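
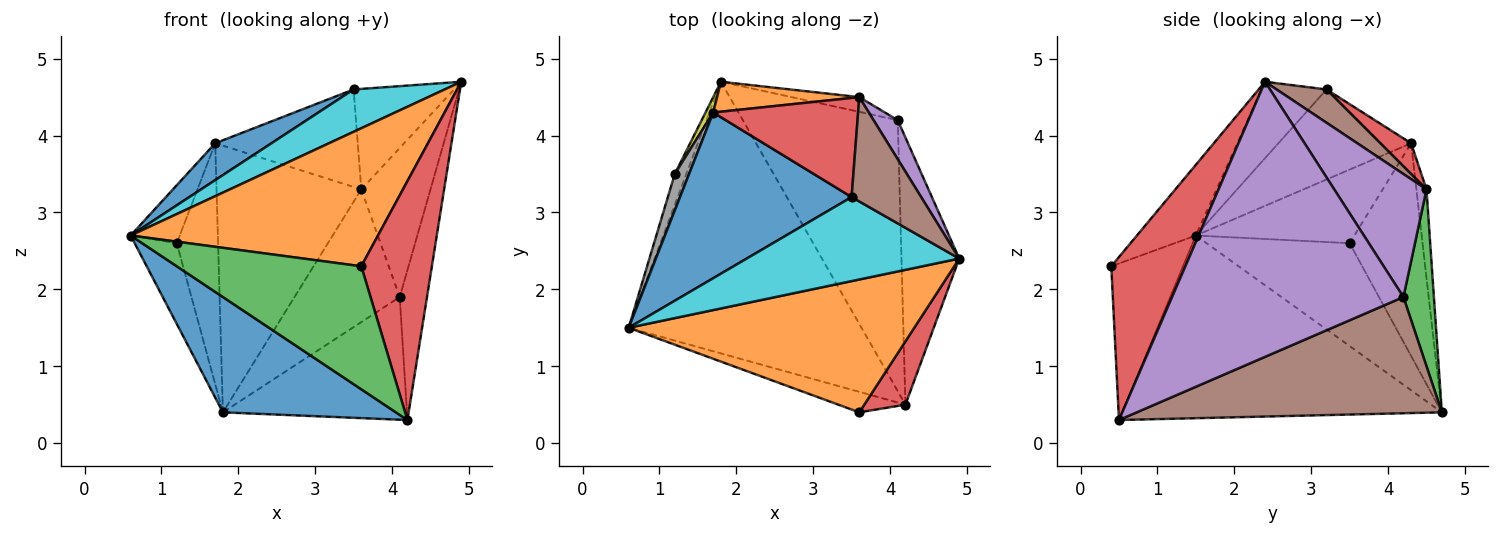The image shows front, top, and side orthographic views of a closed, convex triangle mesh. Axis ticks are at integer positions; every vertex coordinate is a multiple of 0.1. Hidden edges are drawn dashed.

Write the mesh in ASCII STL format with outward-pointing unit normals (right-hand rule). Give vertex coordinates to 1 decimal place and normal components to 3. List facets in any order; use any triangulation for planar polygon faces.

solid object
 facet normal -0.585 -0.317 -0.746
  outer loop
   vertex 4.2 0.5 0.3
   vertex 0.6 1.5 2.7
   vertex 1.8 4.7 0.4
  endloop
 endfacet
 facet normal -0.169 -0.710 0.683
  outer loop
   vertex 3.6 0.4 2.3
   vertex 4.9 2.4 4.7
   vertex 0.6 1.5 2.7
  endloop
 endfacet
 facet normal -0.358 -0.921 -0.153
  outer loop
   vertex 3.6 0.4 2.3
   vertex 0.6 1.5 2.7
   vertex 4.2 0.5 0.3
  endloop
 endfacet
 facet normal 0.712 -0.679 0.180
  outer loop
   vertex 3.6 0.4 2.3
   vertex 4.2 0.5 0.3
   vertex 4.9 2.4 4.7
  endloop
 endfacet
 facet normal 0.972 0.115 -0.204
  outer loop
   vertex 4.1 4.2 1.9
   vertex 4.9 2.4 4.7
   vertex 4.2 0.5 0.3
  endloop
 endfacet
 facet normal 0.564 0.340 -0.752
  outer loop
   vertex 4.1 4.2 1.9
   vertex 4.2 0.5 0.3
   vertex 1.8 4.7 0.4
  endloop
 endfacet
 facet normal -0.954 0.281 -0.107
  outer loop
   vertex 1.2 3.5 2.6
   vertex 1.8 4.7 0.4
   vertex 0.6 1.5 2.7
  endloop
 endfacet
 facet normal -0.939 0.291 0.182
  outer loop
   vertex 1.2 3.5 2.6
   vertex 0.6 1.5 2.7
   vertex 1.7 4.3 3.9
  endloop
 endfacet
 facet normal -0.870 0.493 0.031
  outer loop
   vertex 1.2 3.5 2.6
   vertex 1.7 4.3 3.9
   vertex 1.8 4.7 0.4
  endloop
 endfacet
 facet normal -0.306 -0.429 0.850
  outer loop
   vertex 3.5 3.2 4.6
   vertex 0.6 1.5 2.7
   vertex 4.9 2.4 4.7
  endloop
 endfacet
 facet normal -0.456 -0.193 0.869
  outer loop
   vertex 3.5 3.2 4.6
   vertex 1.7 4.3 3.9
   vertex 0.6 1.5 2.7
  endloop
 endfacet
 facet normal -0.069 0.991 0.111
  outer loop
   vertex 3.6 4.5 3.3
   vertex 1.8 4.7 0.4
   vertex 1.7 4.3 3.9
  endloop
 endfacet
 facet normal 0.277 0.955 -0.106
  outer loop
   vertex 3.6 4.5 3.3
   vertex 4.1 4.2 1.9
   vertex 1.8 4.7 0.4
  endloop
 endfacet
 facet normal 0.150 0.693 0.705
  outer loop
   vertex 3.6 4.5 3.3
   vertex 1.7 4.3 3.9
   vertex 3.5 3.2 4.6
  endloop
 endfacet
 facet normal 0.790 0.593 0.155
  outer loop
   vertex 3.6 4.5 3.3
   vertex 4.9 2.4 4.7
   vertex 4.1 4.2 1.9
  endloop
 endfacet
 facet normal 0.326 0.656 0.681
  outer loop
   vertex 3.6 4.5 3.3
   vertex 3.5 3.2 4.6
   vertex 4.9 2.4 4.7
  endloop
 endfacet
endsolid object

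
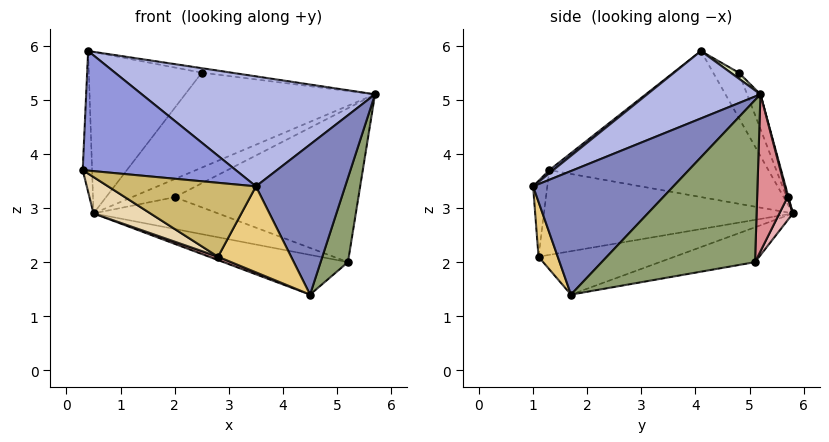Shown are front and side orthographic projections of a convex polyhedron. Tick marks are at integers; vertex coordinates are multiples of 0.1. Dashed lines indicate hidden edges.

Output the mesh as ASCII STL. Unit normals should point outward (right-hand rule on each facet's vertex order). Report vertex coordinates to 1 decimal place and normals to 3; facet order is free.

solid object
 facet normal -0.999 0.043 -0.009
  outer loop
   vertex 0.4 4.1 5.9
   vertex 0.5 5.8 2.9
   vertex 0.3 1.3 3.7
  endloop
 endfacet
 facet normal 0.822 -0.523 0.228
  outer loop
   vertex 3.5 1.0 3.4
   vertex 4.5 1.7 1.4
   vertex 5.7 5.2 5.1
  endloop
 endfacet
 facet normal 0.016 -0.618 0.786
  outer loop
   vertex 3.5 1.0 3.4
   vertex 0.4 4.1 5.9
   vertex 0.3 1.3 3.7
  endloop
 endfacet
 facet normal 0.226 -0.465 0.856
  outer loop
   vertex 3.5 1.0 3.4
   vertex 5.7 5.2 5.1
   vertex 0.4 4.1 5.9
  endloop
 endfacet
 facet normal 0.973 -0.174 -0.151
  outer loop
   vertex 5.2 5.1 2.0
   vertex 5.7 5.2 5.1
   vertex 4.5 1.7 1.4
  endloop
 endfacet
 facet normal -0.155 0.203 -0.967
  outer loop
   vertex 5.2 5.1 2.0
   vertex 4.5 1.7 1.4
   vertex 0.5 5.8 2.9
  endloop
 endfacet
 facet normal -0.064 0.914 0.401
  outer loop
   vertex 2.5 4.8 5.5
   vertex 5.7 5.2 5.1
   vertex 0.5 5.8 2.9
  endloop
 endfacet
 facet normal 0.081 0.299 0.951
  outer loop
   vertex 2.5 4.8 5.5
   vertex 0.4 4.1 5.9
   vertex 5.7 5.2 5.1
  endloop
 endfacet
 facet normal -0.194 0.856 0.479
  outer loop
   vertex 2.5 4.8 5.5
   vertex 0.5 5.8 2.9
   vertex 0.4 4.1 5.9
  endloop
 endfacet
 facet normal -0.096 -0.995 -0.025
  outer loop
   vertex 2.8 1.1 2.1
   vertex 3.5 1.0 3.4
   vertex 0.3 1.3 3.7
  endloop
 endfacet
 facet normal 0.249 -0.946 -0.207
  outer loop
   vertex 2.8 1.1 2.1
   vertex 4.5 1.7 1.4
   vertex 3.5 1.0 3.4
  endloop
 endfacet
 facet normal -0.542 -0.124 -0.831
  outer loop
   vertex 2.8 1.1 2.1
   vertex 0.3 1.3 3.7
   vertex 0.5 5.8 2.9
  endloop
 endfacet
 facet normal -0.373 -0.025 -0.927
  outer loop
   vertex 2.8 1.1 2.1
   vertex 0.5 5.8 2.9
   vertex 4.5 1.7 1.4
  endloop
 endfacet
 facet normal 0.022 0.977 0.213
  outer loop
   vertex 2.0 5.7 3.2
   vertex 0.5 5.8 2.9
   vertex 5.7 5.2 5.1
  endloop
 endfacet
 facet normal 0.163 0.985 -0.058
  outer loop
   vertex 2.0 5.7 3.2
   vertex 5.7 5.2 5.1
   vertex 5.2 5.1 2.0
  endloop
 endfacet
 facet normal 0.106 0.973 -0.204
  outer loop
   vertex 2.0 5.7 3.2
   vertex 5.2 5.1 2.0
   vertex 0.5 5.8 2.9
  endloop
 endfacet
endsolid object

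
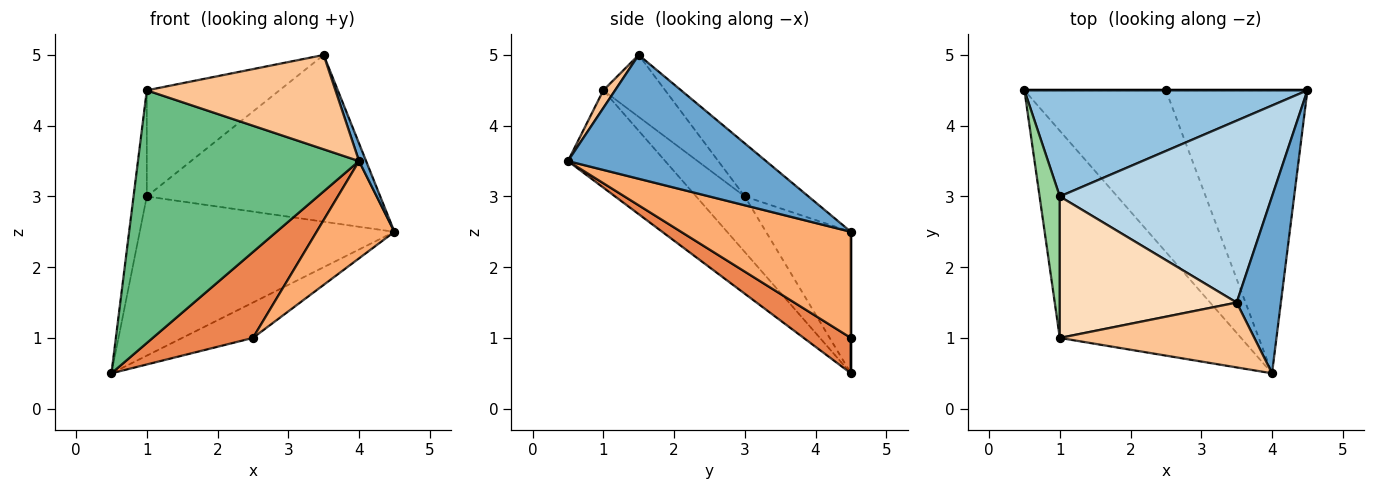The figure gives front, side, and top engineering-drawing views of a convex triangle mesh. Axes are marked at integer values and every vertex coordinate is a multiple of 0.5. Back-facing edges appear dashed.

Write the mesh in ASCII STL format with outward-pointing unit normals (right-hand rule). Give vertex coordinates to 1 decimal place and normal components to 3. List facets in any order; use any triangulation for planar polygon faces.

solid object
 facet normal 0.941 -0.034 0.336
  outer loop
   vertex 3.5 1.5 5.0
   vertex 4.0 0.5 3.5
   vertex 4.5 4.5 2.5
  endloop
 endfacet
 facet normal -0.267 0.802 0.535
  outer loop
   vertex 1.0 3.0 3.0
   vertex 4.5 4.5 2.5
   vertex 0.5 4.5 0.5
  endloop
 endfacet
 facet normal -0.181 0.665 0.725
  outer loop
   vertex 1.0 3.0 3.0
   vertex 3.5 1.5 5.0
   vertex 4.5 4.5 2.5
  endloop
 endfacet
 facet normal 0.000 1.000 0.000
  outer loop
   vertex 2.5 4.5 1.0
   vertex 0.5 4.5 0.5
   vertex 4.5 4.5 2.5
  endloop
 endfacet
 facet normal 0.216 -0.458 -0.862
  outer loop
   vertex 2.5 4.5 1.0
   vertex 4.0 0.5 3.5
   vertex 0.5 4.5 0.5
  endloop
 endfacet
 facet normal 0.579 -0.265 -0.771
  outer loop
   vertex 2.5 4.5 1.0
   vertex 4.5 4.5 2.5
   vertex 4.0 0.5 3.5
  endloop
 endfacet
 facet normal 0.051 -0.823 0.566
  outer loop
   vertex 1.0 1.0 4.5
   vertex 4.0 0.5 3.5
   vertex 3.5 1.5 5.0
  endloop
 endfacet
 facet normal -0.270 0.578 0.770
  outer loop
   vertex 1.0 1.0 4.5
   vertex 3.5 1.5 5.0
   vertex 1.0 3.0 3.0
  endloop
 endfacet
 facet normal -0.322 -0.732 -0.600
  outer loop
   vertex 1.0 1.0 4.5
   vertex 0.5 4.5 0.5
   vertex 4.0 0.5 3.5
  endloop
 endfacet
 facet normal -0.910 0.248 0.331
  outer loop
   vertex 1.0 1.0 4.5
   vertex 1.0 3.0 3.0
   vertex 0.5 4.5 0.5
  endloop
 endfacet
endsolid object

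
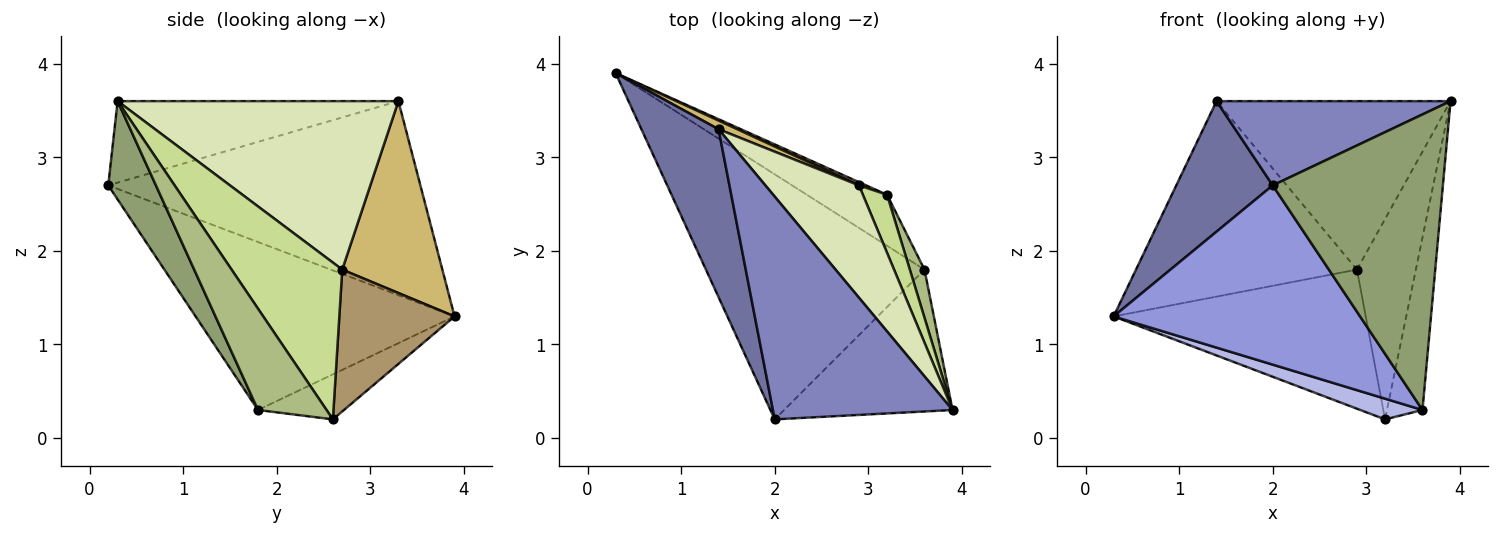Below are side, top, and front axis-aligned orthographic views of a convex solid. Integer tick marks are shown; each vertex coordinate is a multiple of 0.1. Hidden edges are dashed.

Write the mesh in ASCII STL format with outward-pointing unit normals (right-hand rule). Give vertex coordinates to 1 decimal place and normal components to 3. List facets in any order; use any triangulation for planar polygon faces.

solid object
 facet normal -0.893 -0.276 0.355
  outer loop
   vertex 1.4 3.3 3.6
   vertex 0.3 3.9 1.3
   vertex 2.0 0.2 2.7
  endloop
 endfacet
 facet normal -0.391 -0.326 0.861
  outer loop
   vertex 1.4 3.3 3.6
   vertex 2.0 0.2 2.7
   vertex 3.9 0.3 3.6
  endloop
 endfacet
 facet normal -0.527 -0.502 -0.686
  outer loop
   vertex 3.6 1.8 0.3
   vertex 2.0 0.2 2.7
   vertex 0.3 3.9 1.3
  endloop
 endfacet
 facet normal -0.461 -0.333 -0.822
  outer loop
   vertex 3.6 1.8 0.3
   vertex 0.3 3.9 1.3
   vertex 3.2 2.6 0.2
  endloop
 endfacet
 facet normal 0.245 -0.874 -0.420
  outer loop
   vertex 3.6 1.8 0.3
   vertex 3.9 0.3 3.6
   vertex 2.0 0.2 2.7
  endloop
 endfacet
 facet normal 0.881 0.456 0.127
  outer loop
   vertex 3.6 1.8 0.3
   vertex 3.2 2.6 0.2
   vertex 3.9 0.3 3.6
  endloop
 endfacet
 facet normal 0.875 0.466 0.135
  outer loop
   vertex 2.9 2.7 1.8
   vertex 3.9 0.3 3.6
   vertex 3.2 2.6 0.2
  endloop
 endfacet
 facet normal 0.707 0.589 0.393
  outer loop
   vertex 2.9 2.7 1.8
   vertex 1.4 3.3 3.6
   vertex 3.9 0.3 3.6
  endloop
 endfacet
 facet normal 0.416 0.909 0.021
  outer loop
   vertex 2.9 2.7 1.8
   vertex 3.2 2.6 0.2
   vertex 0.3 3.9 1.3
  endloop
 endfacet
 facet normal 0.412 0.910 0.040
  outer loop
   vertex 2.9 2.7 1.8
   vertex 0.3 3.9 1.3
   vertex 1.4 3.3 3.6
  endloop
 endfacet
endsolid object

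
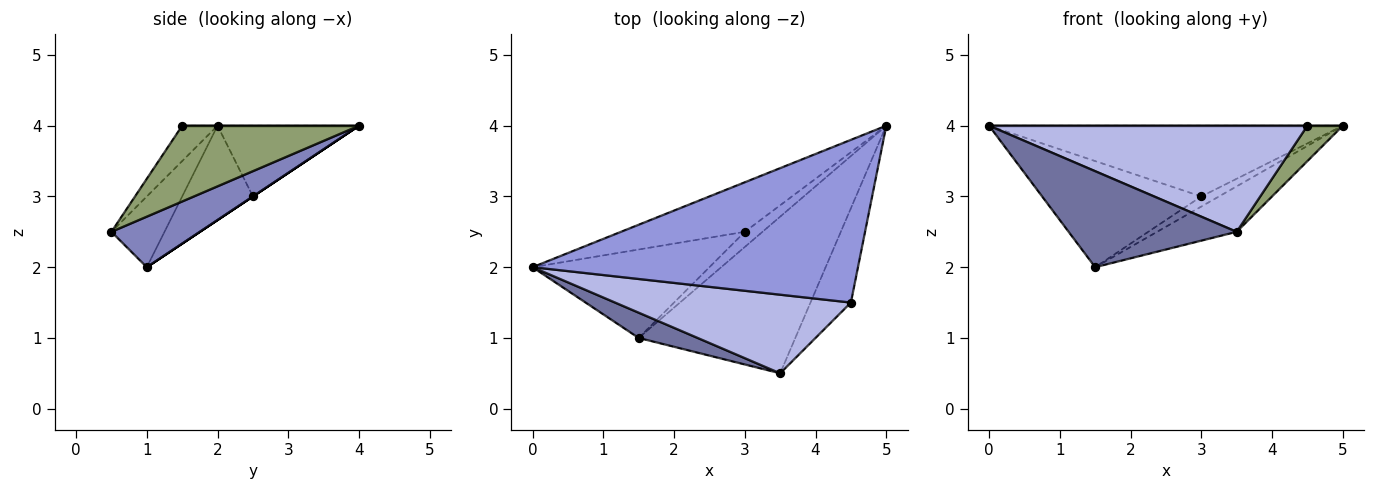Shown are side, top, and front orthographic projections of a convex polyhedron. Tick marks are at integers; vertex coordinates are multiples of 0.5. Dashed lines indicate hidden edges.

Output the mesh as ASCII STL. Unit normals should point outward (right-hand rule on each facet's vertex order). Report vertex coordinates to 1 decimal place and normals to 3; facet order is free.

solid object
 facet normal -0.292 -0.925 0.243
  outer loop
   vertex 1.5 1.0 2.0
   vertex 3.5 0.5 2.5
   vertex 0.0 2.0 4.0
  endloop
 endfacet
 facet normal 0.296 0.266 -0.917
  outer loop
   vertex 1.5 1.0 2.0
   vertex 5.0 4.0 4.0
   vertex 3.5 0.5 2.5
  endloop
 endfacet
 facet normal 0.000 0.000 1.000
  outer loop
   vertex 4.5 1.5 4.0
   vertex 5.0 4.0 4.0
   vertex 0.0 2.0 4.0
  endloop
 endfacet
 facet normal -0.089 -0.800 0.593
  outer loop
   vertex 4.5 1.5 4.0
   vertex 0.0 2.0 4.0
   vertex 3.5 0.5 2.5
  endloop
 endfacet
 facet normal 0.869 -0.174 -0.463
  outer loop
   vertex 4.5 1.5 4.0
   vertex 3.5 0.5 2.5
   vertex 5.0 4.0 4.0
  endloop
 endfacet
 facet normal -0.311 0.778 -0.545
  outer loop
   vertex 3.0 2.5 3.0
   vertex 0.0 2.0 4.0
   vertex 5.0 4.0 4.0
  endloop
 endfacet
 facet normal -0.323 0.727 -0.606
  outer loop
   vertex 3.0 2.5 3.0
   vertex 1.5 1.0 2.0
   vertex 0.0 2.0 4.0
  endloop
 endfacet
 facet normal 0.000 0.555 -0.832
  outer loop
   vertex 3.0 2.5 3.0
   vertex 5.0 4.0 4.0
   vertex 1.5 1.0 2.0
  endloop
 endfacet
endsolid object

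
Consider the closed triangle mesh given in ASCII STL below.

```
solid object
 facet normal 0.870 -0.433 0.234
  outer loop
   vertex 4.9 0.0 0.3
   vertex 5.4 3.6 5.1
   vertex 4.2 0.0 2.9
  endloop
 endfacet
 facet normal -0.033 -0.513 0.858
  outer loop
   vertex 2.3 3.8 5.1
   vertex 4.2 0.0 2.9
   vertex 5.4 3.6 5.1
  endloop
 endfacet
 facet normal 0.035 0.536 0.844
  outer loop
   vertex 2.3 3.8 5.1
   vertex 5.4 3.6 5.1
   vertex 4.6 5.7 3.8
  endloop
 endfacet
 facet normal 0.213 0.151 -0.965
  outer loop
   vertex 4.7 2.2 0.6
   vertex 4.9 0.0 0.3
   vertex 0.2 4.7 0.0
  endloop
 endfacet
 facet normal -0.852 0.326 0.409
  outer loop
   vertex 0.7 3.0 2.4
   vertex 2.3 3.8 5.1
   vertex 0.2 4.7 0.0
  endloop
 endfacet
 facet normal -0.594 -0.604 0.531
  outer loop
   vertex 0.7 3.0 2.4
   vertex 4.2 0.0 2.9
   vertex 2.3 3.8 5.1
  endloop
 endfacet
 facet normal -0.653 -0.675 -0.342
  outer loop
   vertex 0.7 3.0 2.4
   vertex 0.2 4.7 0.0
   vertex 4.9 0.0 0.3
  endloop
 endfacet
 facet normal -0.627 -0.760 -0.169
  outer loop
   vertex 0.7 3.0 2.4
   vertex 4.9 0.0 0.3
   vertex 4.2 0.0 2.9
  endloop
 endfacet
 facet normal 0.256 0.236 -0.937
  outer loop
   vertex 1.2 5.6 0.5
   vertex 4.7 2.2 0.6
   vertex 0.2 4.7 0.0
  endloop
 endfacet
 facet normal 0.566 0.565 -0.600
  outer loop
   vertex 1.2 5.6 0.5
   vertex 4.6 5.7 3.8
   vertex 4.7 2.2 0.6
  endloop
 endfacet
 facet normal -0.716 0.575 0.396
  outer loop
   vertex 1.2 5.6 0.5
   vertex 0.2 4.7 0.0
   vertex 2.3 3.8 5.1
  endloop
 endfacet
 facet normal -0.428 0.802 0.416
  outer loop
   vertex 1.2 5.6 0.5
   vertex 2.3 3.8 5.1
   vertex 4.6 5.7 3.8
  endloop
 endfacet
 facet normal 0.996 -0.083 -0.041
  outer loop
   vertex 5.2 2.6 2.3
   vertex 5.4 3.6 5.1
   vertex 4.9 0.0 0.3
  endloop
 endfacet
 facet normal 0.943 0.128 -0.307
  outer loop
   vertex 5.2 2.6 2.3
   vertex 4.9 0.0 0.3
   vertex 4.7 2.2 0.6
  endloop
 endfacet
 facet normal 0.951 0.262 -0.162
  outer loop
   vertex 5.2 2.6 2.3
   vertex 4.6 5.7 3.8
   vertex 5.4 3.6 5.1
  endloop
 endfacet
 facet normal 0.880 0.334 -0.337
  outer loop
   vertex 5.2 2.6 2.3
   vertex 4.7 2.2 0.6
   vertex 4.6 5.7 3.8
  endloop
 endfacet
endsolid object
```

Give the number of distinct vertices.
10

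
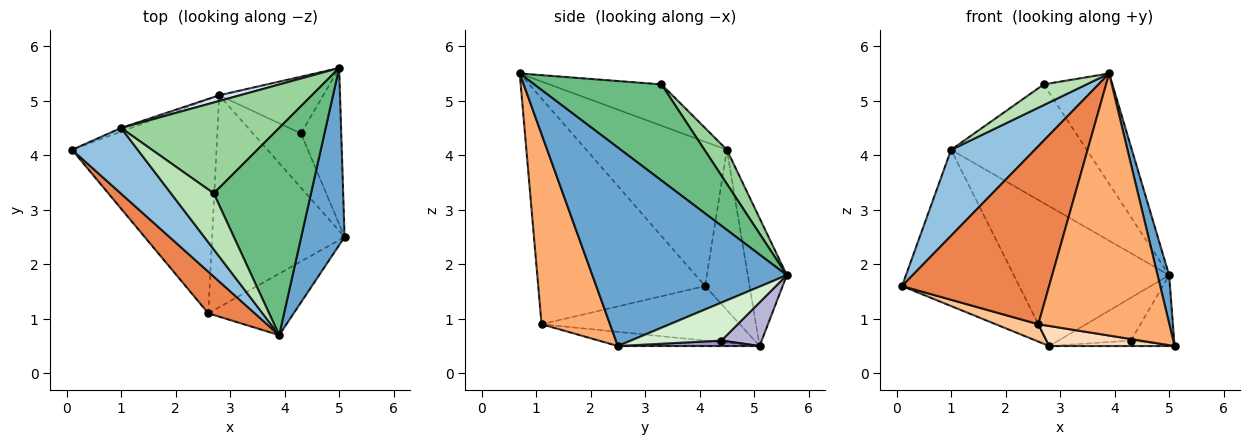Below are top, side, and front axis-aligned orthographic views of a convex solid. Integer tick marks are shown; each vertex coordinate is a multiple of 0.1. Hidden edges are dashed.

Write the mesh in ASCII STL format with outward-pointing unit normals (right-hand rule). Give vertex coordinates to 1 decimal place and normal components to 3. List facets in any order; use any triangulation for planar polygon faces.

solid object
 facet normal 0.975 -0.058 0.213
  outer loop
   vertex 3.9 0.7 5.5
   vertex 5.1 2.5 0.5
   vertex 5.0 5.6 1.8
  endloop
 endfacet
 facet normal -0.800 -0.476 0.364
  outer loop
   vertex 1.0 4.5 4.1
   vertex 0.1 4.1 1.6
   vertex 3.9 0.7 5.5
  endloop
 endfacet
 facet normal -0.355 0.935 -0.022
  outer loop
   vertex 2.8 5.1 0.5
   vertex 0.1 4.1 1.6
   vertex 1.0 4.5 4.1
  endloop
 endfacet
 facet normal -0.244 0.969 0.040
  outer loop
   vertex 2.8 5.1 0.5
   vertex 1.0 4.5 4.1
   vertex 5.0 5.6 1.8
  endloop
 endfacet
 facet normal -0.741 -0.653 0.153
  outer loop
   vertex 2.6 1.1 0.9
   vertex 3.9 0.7 5.5
   vertex 0.1 4.1 1.6
  endloop
 endfacet
 facet normal 0.453 -0.868 -0.204
  outer loop
   vertex 2.6 1.1 0.9
   vertex 5.1 2.5 0.5
   vertex 3.9 0.7 5.5
  endloop
 endfacet
 facet normal -0.352 -0.076 -0.933
  outer loop
   vertex 2.6 1.1 0.9
   vertex 0.1 4.1 1.6
   vertex 2.8 5.1 0.5
  endloop
 endfacet
 facet normal -0.106 -0.094 -0.990
  outer loop
   vertex 2.6 1.1 0.9
   vertex 2.8 5.1 0.5
   vertex 5.1 2.5 0.5
  endloop
 endfacet
 facet normal 0.657 0.355 0.665
  outer loop
   vertex 2.7 3.3 5.3
   vertex 3.9 0.7 5.5
   vertex 5.0 5.6 1.8
  endloop
 endfacet
 facet normal 0.130 0.787 0.603
  outer loop
   vertex 2.7 3.3 5.3
   vertex 5.0 5.6 1.8
   vertex 1.0 4.5 4.1
  endloop
 endfacet
 facet normal -0.672 -0.257 0.695
  outer loop
   vertex 2.7 3.3 5.3
   vertex 1.0 4.5 4.1
   vertex 3.9 0.7 5.5
  endloop
 endfacet
 facet normal 0.652 0.311 -0.691
  outer loop
   vertex 4.3 4.4 0.6
   vertex 5.0 5.6 1.8
   vertex 5.1 2.5 0.5
  endloop
 endfacet
 facet normal 0.112 0.099 -0.989
  outer loop
   vertex 4.3 4.4 0.6
   vertex 5.1 2.5 0.5
   vertex 2.8 5.1 0.5
  endloop
 endfacet
 facet normal 0.317 0.572 -0.757
  outer loop
   vertex 4.3 4.4 0.6
   vertex 2.8 5.1 0.5
   vertex 5.0 5.6 1.8
  endloop
 endfacet
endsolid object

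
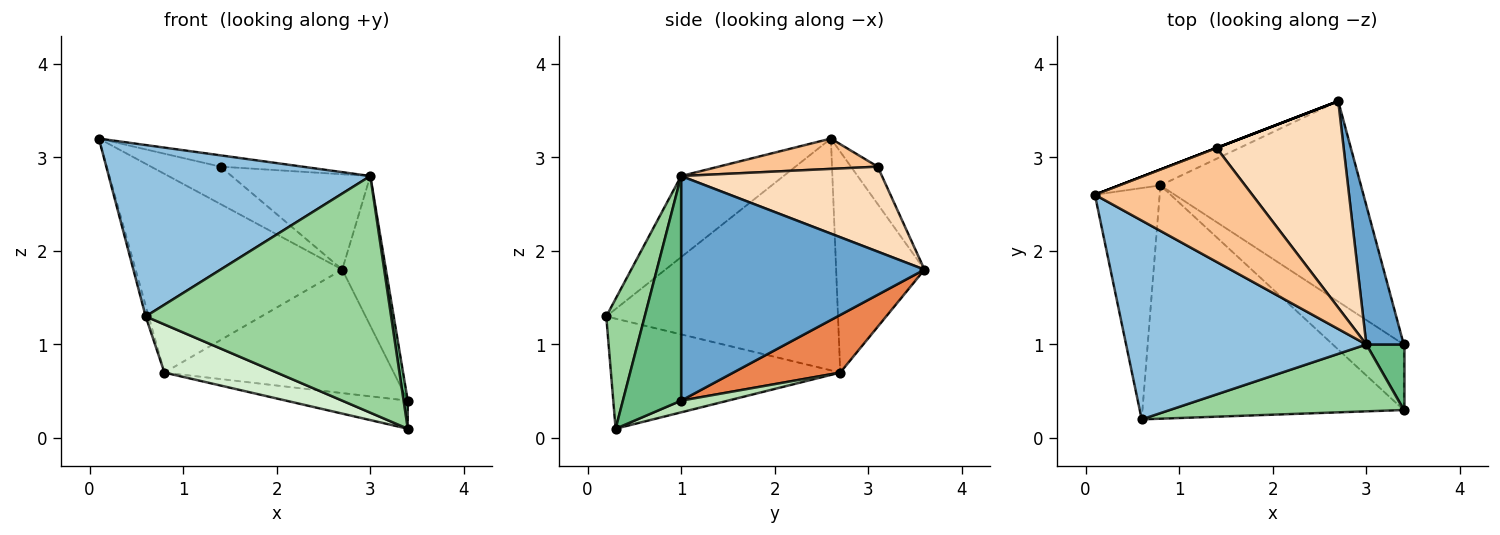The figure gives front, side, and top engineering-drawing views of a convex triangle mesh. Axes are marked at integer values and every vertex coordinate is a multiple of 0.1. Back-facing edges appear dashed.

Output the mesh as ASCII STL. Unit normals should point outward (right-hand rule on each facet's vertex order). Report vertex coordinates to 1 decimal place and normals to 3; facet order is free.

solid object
 facet normal 0.971 0.174 0.162
  outer loop
   vertex 3.0 1.0 2.8
   vertex 3.4 1.0 0.4
   vertex 2.7 3.6 1.8
  endloop
 endfacet
 facet normal -0.248 -0.633 0.734
  outer loop
   vertex 3.0 1.0 2.8
   vertex 0.1 2.6 3.2
   vertex 0.6 0.2 1.3
  endloop
 endfacet
 facet normal -0.392 0.917 -0.073
  outer loop
   vertex 0.8 2.7 0.7
   vertex 0.1 2.6 3.2
   vertex 2.7 3.6 1.8
  endloop
 endfacet
 facet normal -0.963 0.012 -0.269
  outer loop
   vertex 0.8 2.7 0.7
   vertex 0.6 0.2 1.3
   vertex 0.1 2.6 3.2
  endloop
 endfacet
 facet normal 0.238 0.509 -0.827
  outer loop
   vertex 0.8 2.7 0.7
   vertex 2.7 3.6 1.8
   vertex 3.4 1.0 0.4
  endloop
 endfacet
 facet normal -0.359 0.933 0.000
  outer loop
   vertex 1.4 3.1 2.9
   vertex 2.7 3.6 1.8
   vertex 0.1 2.6 3.2
  endloop
 endfacet
 facet normal 0.188 0.097 0.977
  outer loop
   vertex 1.4 3.1 2.9
   vertex 0.1 2.6 3.2
   vertex 3.0 1.0 2.8
  endloop
 endfacet
 facet normal 0.519 0.358 0.776
  outer loop
   vertex 1.4 3.1 2.9
   vertex 3.0 1.0 2.8
   vertex 2.7 3.6 1.8
  endloop
 endfacet
 facet normal 0.984 -0.070 0.164
  outer loop
   vertex 3.4 0.3 0.1
   vertex 3.4 1.0 0.4
   vertex 3.0 1.0 2.8
  endloop
 endfacet
 facet normal 0.149 -0.952 0.269
  outer loop
   vertex 3.4 0.3 0.1
   vertex 3.0 1.0 2.8
   vertex 0.6 0.2 1.3
  endloop
 endfacet
 facet normal 0.150 0.389 -0.909
  outer loop
   vertex 3.4 0.3 0.1
   vertex 0.8 2.7 0.7
   vertex 3.4 1.0 0.4
  endloop
 endfacet
 facet normal -0.381 -0.187 -0.905
  outer loop
   vertex 3.4 0.3 0.1
   vertex 0.6 0.2 1.3
   vertex 0.8 2.7 0.7
  endloop
 endfacet
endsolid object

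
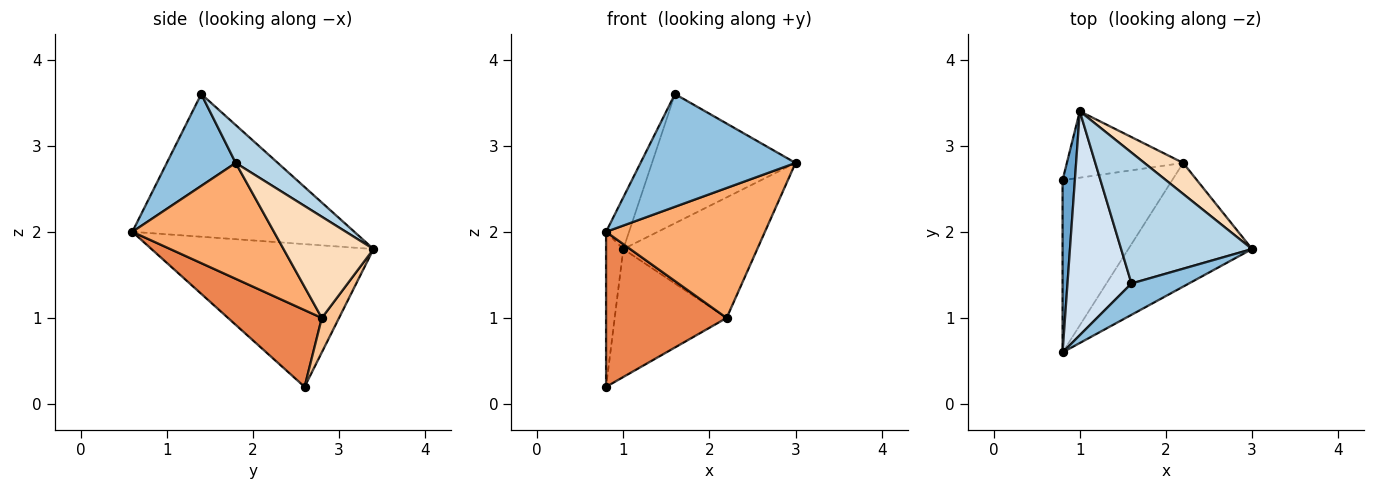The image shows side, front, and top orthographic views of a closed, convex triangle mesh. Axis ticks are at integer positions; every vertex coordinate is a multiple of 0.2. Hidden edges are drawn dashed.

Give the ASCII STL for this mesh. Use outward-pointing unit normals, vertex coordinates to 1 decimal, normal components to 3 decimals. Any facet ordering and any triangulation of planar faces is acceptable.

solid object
 facet normal -0.993 0.077 0.086
  outer loop
   vertex 1.0 3.4 1.8
   vertex 0.8 2.6 0.2
   vertex 0.8 0.6 2.0
  endloop
 endfacet
 facet normal 0.394 -0.886 0.246
  outer loop
   vertex 1.6 1.4 3.6
   vertex 0.8 0.6 2.0
   vertex 3.0 1.8 2.8
  endloop
 endfacet
 facet normal 0.202 0.688 0.697
  outer loop
   vertex 1.6 1.4 3.6
   vertex 3.0 1.8 2.8
   vertex 1.0 3.4 1.8
  endloop
 endfacet
 facet normal -0.908 0.094 0.407
  outer loop
   vertex 1.6 1.4 3.6
   vertex 1.0 3.4 1.8
   vertex 0.8 0.6 2.0
  endloop
 endfacet
 facet normal 0.462 -0.593 -0.659
  outer loop
   vertex 2.2 2.8 1.0
   vertex 0.8 0.6 2.0
   vertex 0.8 2.6 0.2
  endloop
 endfacet
 facet normal 0.543 -0.608 -0.579
  outer loop
   vertex 2.2 2.8 1.0
   vertex 3.0 1.8 2.8
   vertex 0.8 0.6 2.0
  endloop
 endfacet
 facet normal 0.135 0.879 -0.457
  outer loop
   vertex 2.2 2.8 1.0
   vertex 0.8 2.6 0.2
   vertex 1.0 3.4 1.8
  endloop
 endfacet
 facet normal 0.545 0.812 0.209
  outer loop
   vertex 2.2 2.8 1.0
   vertex 1.0 3.4 1.8
   vertex 3.0 1.8 2.8
  endloop
 endfacet
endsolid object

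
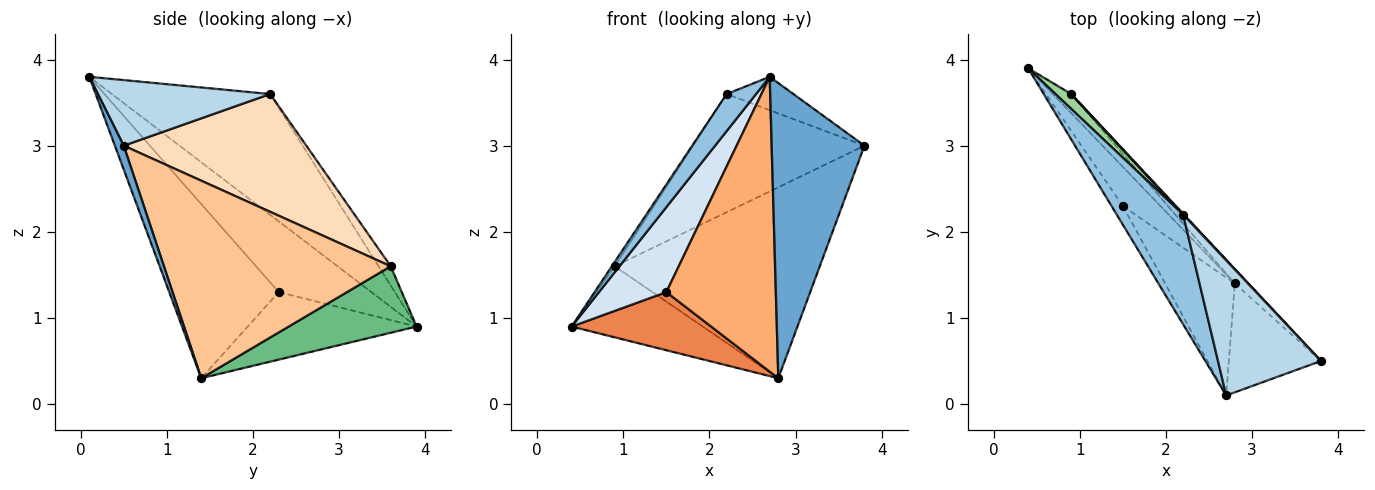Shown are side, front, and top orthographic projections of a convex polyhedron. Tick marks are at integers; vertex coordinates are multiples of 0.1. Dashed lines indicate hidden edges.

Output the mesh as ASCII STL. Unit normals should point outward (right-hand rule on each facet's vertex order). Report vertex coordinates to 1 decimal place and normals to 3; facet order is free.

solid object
 facet normal 0.089 -0.935 -0.345
  outer loop
   vertex 2.8 1.4 0.3
   vertex 3.8 0.5 3.0
   vertex 2.7 0.1 3.8
  endloop
 endfacet
 facet normal -0.865 -0.161 0.475
  outer loop
   vertex 2.2 2.2 3.6
   vertex 0.4 3.9 0.9
   vertex 2.7 0.1 3.8
  endloop
 endfacet
 facet normal 0.526 0.204 0.826
  outer loop
   vertex 2.2 2.2 3.6
   vertex 2.7 0.1 3.8
   vertex 3.8 0.5 3.0
  endloop
 endfacet
 facet normal -0.802 -0.583 -0.129
  outer loop
   vertex 1.5 2.3 1.3
   vertex 2.7 0.1 3.8
   vertex 0.4 3.9 0.9
  endloop
 endfacet
 facet normal -0.708 -0.586 -0.394
  outer loop
   vertex 1.5 2.3 1.3
   vertex 0.4 3.9 0.9
   vertex 2.8 1.4 0.3
  endloop
 endfacet
 facet normal -0.680 -0.680 -0.272
  outer loop
   vertex 1.5 2.3 1.3
   vertex 2.8 1.4 0.3
   vertex 2.7 0.1 3.8
  endloop
 endfacet
 facet normal 0.741 0.670 -0.051
  outer loop
   vertex 0.9 3.6 1.6
   vertex 3.8 0.5 3.0
   vertex 2.8 1.4 0.3
  endloop
 endfacet
 facet normal 0.729 0.684 0.005
  outer loop
   vertex 0.9 3.6 1.6
   vertex 2.2 2.2 3.6
   vertex 3.8 0.5 3.0
  endloop
 endfacet
 facet normal 0.686 0.703 -0.188
  outer loop
   vertex 0.9 3.6 1.6
   vertex 2.8 1.4 0.3
   vertex 0.4 3.9 0.9
  endloop
 endfacet
 facet normal -0.762 0.181 0.622
  outer loop
   vertex 0.9 3.6 1.6
   vertex 0.4 3.9 0.9
   vertex 2.2 2.2 3.6
  endloop
 endfacet
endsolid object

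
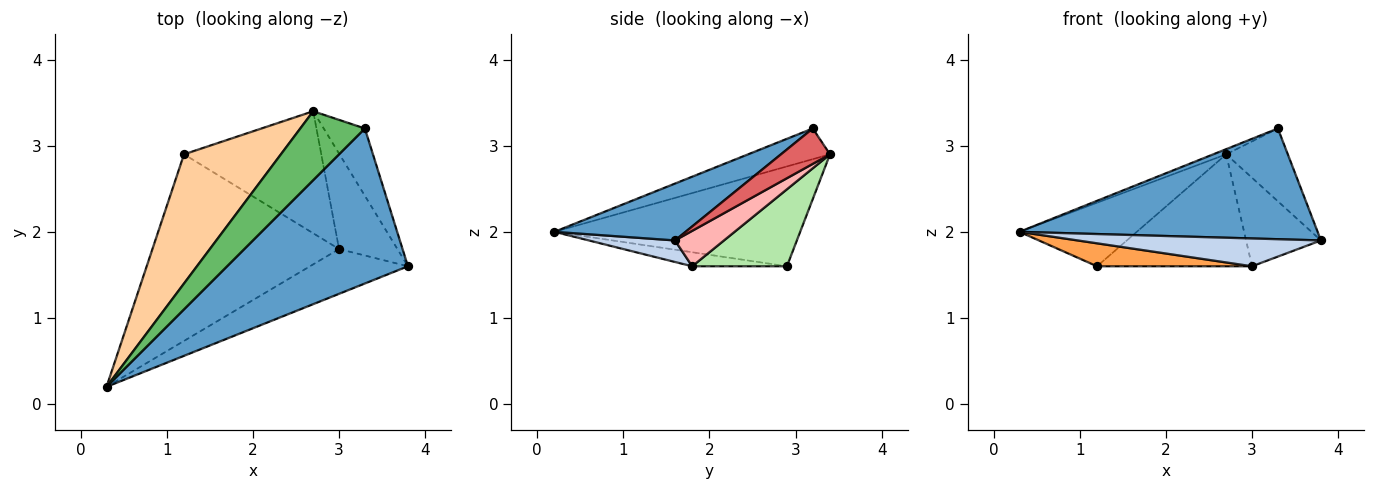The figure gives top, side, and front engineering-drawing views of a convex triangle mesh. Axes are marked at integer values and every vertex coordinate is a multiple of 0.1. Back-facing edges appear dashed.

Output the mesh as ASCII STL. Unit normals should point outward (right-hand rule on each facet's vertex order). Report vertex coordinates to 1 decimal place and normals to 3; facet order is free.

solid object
 facet normal 0.248 -0.563 0.788
  outer loop
   vertex 3.3 3.2 3.2
   vertex 0.3 0.2 2.0
   vertex 3.8 1.6 1.9
  endloop
 endfacet
 facet normal 0.184 -0.519 -0.835
  outer loop
   vertex 3.0 1.8 1.6
   vertex 3.8 1.6 1.9
   vertex 0.3 0.2 2.0
  endloop
 endfacet
 facet normal -0.074 -0.122 -0.990
  outer loop
   vertex 3.0 1.8 1.6
   vertex 0.3 0.2 2.0
   vertex 1.2 2.9 1.6
  endloop
 endfacet
 facet normal -0.679 0.324 0.659
  outer loop
   vertex 2.7 3.4 2.9
   vertex 1.2 2.9 1.6
   vertex 0.3 0.2 2.0
  endloop
 endfacet
 facet normal -0.428 0.068 0.901
  outer loop
   vertex 2.7 3.4 2.9
   vertex 0.3 0.2 2.0
   vertex 3.3 3.2 3.2
  endloop
 endfacet
 facet normal 0.382 0.625 -0.681
  outer loop
   vertex 2.7 3.4 2.9
   vertex 3.0 1.8 1.6
   vertex 1.2 2.9 1.6
  endloop
 endfacet
 facet normal 0.504 0.634 -0.586
  outer loop
   vertex 2.7 3.4 2.9
   vertex 3.3 3.2 3.2
   vertex 3.8 1.6 1.9
  endloop
 endfacet
 facet normal 0.407 0.621 -0.670
  outer loop
   vertex 2.7 3.4 2.9
   vertex 3.8 1.6 1.9
   vertex 3.0 1.8 1.6
  endloop
 endfacet
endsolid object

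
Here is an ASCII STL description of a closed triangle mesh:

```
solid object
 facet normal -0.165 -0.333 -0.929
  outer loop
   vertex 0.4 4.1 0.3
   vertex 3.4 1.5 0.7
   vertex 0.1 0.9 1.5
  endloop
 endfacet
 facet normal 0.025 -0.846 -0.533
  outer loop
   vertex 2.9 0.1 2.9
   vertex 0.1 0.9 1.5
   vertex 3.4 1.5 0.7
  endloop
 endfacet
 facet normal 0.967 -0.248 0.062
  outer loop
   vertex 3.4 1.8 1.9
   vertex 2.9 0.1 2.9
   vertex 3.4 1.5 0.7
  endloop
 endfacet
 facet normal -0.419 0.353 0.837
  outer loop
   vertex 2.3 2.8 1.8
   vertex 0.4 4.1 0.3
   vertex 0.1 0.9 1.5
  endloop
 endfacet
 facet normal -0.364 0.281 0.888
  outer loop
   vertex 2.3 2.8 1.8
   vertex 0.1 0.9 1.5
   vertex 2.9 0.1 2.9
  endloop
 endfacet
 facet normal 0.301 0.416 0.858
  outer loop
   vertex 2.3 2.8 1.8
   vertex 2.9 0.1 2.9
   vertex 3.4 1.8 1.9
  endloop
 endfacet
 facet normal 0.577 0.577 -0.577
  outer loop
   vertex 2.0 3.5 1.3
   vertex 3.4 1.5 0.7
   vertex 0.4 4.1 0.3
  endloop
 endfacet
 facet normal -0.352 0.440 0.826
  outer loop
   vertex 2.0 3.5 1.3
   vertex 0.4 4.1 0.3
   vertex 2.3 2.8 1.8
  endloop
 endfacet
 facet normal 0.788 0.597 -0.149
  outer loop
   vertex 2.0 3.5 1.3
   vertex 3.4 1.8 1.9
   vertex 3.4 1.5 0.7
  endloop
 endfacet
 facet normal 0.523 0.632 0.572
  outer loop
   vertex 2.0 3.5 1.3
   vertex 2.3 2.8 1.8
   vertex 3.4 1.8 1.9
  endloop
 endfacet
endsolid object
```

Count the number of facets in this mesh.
10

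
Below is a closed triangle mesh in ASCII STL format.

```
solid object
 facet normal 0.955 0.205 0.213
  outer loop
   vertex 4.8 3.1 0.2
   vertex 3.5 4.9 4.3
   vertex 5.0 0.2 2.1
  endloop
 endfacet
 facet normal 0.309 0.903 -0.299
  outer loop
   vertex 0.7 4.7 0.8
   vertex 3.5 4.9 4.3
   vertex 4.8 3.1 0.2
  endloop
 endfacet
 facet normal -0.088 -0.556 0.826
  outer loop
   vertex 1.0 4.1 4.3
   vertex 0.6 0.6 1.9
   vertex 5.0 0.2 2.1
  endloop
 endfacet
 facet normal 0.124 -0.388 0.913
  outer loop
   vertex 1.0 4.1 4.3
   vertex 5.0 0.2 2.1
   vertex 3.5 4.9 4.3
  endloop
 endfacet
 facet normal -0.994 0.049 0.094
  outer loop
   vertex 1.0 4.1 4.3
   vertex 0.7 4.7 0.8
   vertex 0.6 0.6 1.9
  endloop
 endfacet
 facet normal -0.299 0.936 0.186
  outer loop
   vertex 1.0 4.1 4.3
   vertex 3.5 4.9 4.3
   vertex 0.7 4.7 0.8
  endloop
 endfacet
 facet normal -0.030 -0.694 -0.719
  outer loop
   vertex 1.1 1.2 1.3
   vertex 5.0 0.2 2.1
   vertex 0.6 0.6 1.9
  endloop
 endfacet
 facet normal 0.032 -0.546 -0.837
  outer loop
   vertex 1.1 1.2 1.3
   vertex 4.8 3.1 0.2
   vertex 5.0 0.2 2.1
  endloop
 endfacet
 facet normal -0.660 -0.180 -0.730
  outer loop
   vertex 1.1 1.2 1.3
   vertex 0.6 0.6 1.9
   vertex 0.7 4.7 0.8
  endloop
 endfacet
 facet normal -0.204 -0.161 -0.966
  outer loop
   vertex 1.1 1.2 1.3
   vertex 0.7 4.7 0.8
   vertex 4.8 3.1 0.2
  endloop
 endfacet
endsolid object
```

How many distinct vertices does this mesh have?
7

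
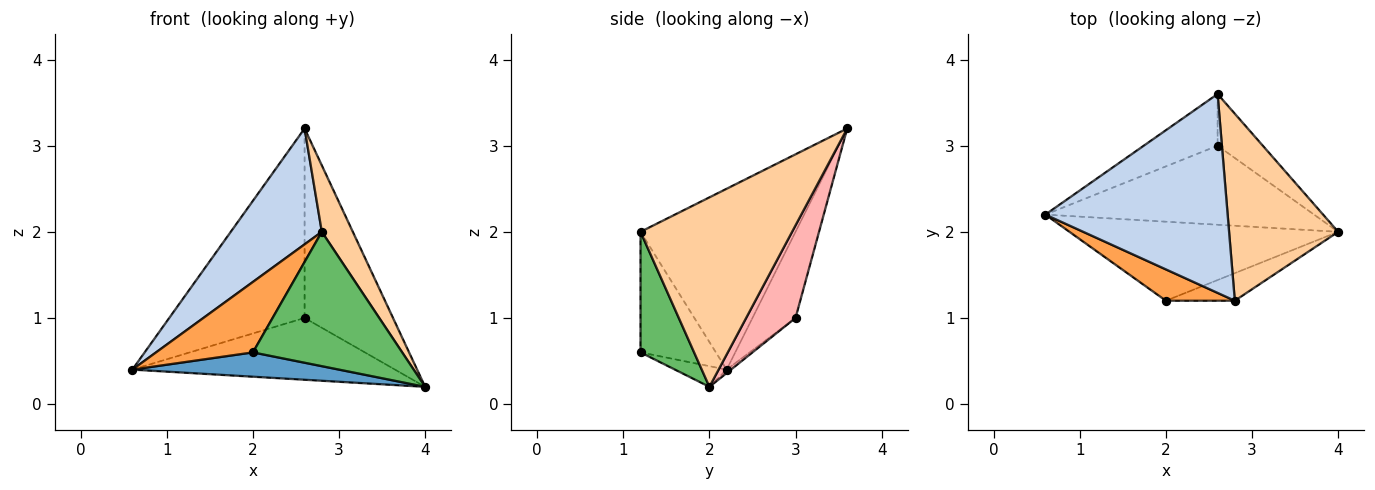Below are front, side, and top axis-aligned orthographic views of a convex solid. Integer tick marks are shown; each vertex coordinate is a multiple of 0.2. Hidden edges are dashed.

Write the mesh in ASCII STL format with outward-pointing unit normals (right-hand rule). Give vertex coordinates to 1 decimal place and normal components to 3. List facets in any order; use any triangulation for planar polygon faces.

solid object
 facet normal -0.073 -0.293 -0.953
  outer loop
   vertex 2.0 1.2 0.6
   vertex 0.6 2.2 0.4
   vertex 4.0 2.0 0.2
  endloop
 endfacet
 facet normal -0.651 -0.382 0.656
  outer loop
   vertex 2.8 1.2 2.0
   vertex 2.6 3.6 3.2
   vertex 0.6 2.2 0.4
  endloop
 endfacet
 facet normal -0.579 -0.745 0.331
  outer loop
   vertex 2.8 1.2 2.0
   vertex 0.6 2.2 0.4
   vertex 2.0 1.2 0.6
  endloop
 endfacet
 facet normal 0.853 -0.175 0.491
  outer loop
   vertex 2.8 1.2 2.0
   vertex 4.0 2.0 0.2
   vertex 2.6 3.6 3.2
  endloop
 endfacet
 facet normal 0.332 -0.924 -0.190
  outer loop
   vertex 2.8 1.2 2.0
   vertex 2.0 1.2 0.6
   vertex 4.0 2.0 0.2
  endloop
 endfacet
 facet normal -0.010 0.616 -0.788
  outer loop
   vertex 2.6 3.0 1.0
   vertex 4.0 2.0 0.2
   vertex 0.6 2.2 0.4
  endloop
 endfacet
 facet normal -0.293 0.922 -0.252
  outer loop
   vertex 2.6 3.0 1.0
   vertex 0.6 2.2 0.4
   vertex 2.6 3.6 3.2
  endloop
 endfacet
 facet normal 0.474 0.849 -0.232
  outer loop
   vertex 2.6 3.0 1.0
   vertex 2.6 3.6 3.2
   vertex 4.0 2.0 0.2
  endloop
 endfacet
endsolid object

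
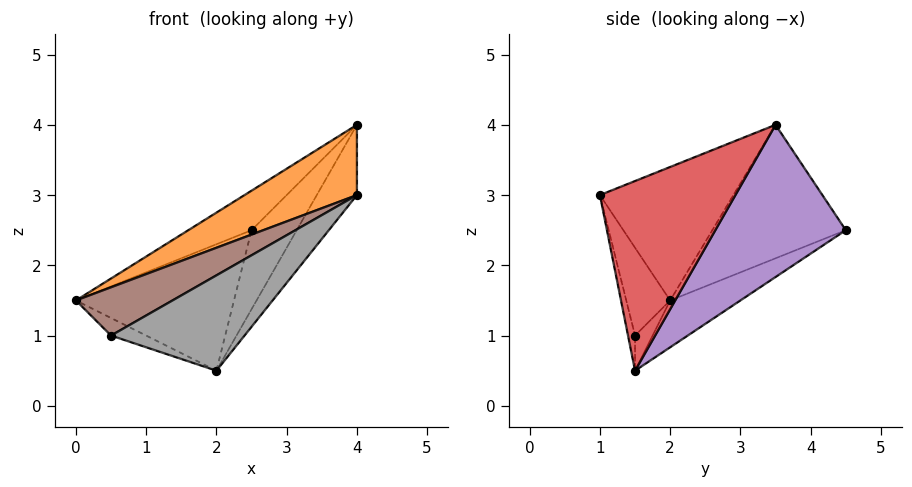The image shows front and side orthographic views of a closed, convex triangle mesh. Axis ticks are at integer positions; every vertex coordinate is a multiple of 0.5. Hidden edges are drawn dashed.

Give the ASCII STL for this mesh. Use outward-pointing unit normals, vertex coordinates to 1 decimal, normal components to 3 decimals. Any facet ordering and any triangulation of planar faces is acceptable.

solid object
 facet normal -0.251 0.566 -0.785
  outer loop
   vertex 2.0 1.5 0.5
   vertex 0.0 2.0 1.5
   vertex 2.5 4.5 2.5
  endloop
 endfacet
 facet normal -0.404 -0.340 0.850
  outer loop
   vertex 4.0 3.5 4.0
   vertex 0.0 2.0 1.5
   vertex 4.0 1.0 3.0
  endloop
 endfacet
 facet normal -0.582 0.276 0.765
  outer loop
   vertex 4.0 3.5 4.0
   vertex 2.5 4.5 2.5
   vertex 0.0 2.0 1.5
  endloop
 endfacet
 facet normal 0.782 0.232 -0.579
  outer loop
   vertex 4.0 3.5 4.0
   vertex 4.0 1.0 3.0
   vertex 2.0 1.5 0.5
  endloop
 endfacet
 facet normal 0.764 0.265 -0.588
  outer loop
   vertex 4.0 3.5 4.0
   vertex 2.0 1.5 0.5
   vertex 2.5 4.5 2.5
  endloop
 endfacet
 facet normal -0.371 -0.815 0.445
  outer loop
   vertex 0.5 1.5 1.0
   vertex 4.0 1.0 3.0
   vertex 0.0 2.0 1.5
  endloop
 endfacet
 facet normal -0.267 0.535 -0.802
  outer loop
   vertex 0.5 1.5 1.0
   vertex 0.0 2.0 1.5
   vertex 2.0 1.5 0.5
  endloop
 endfacet
 facet normal -0.052 -0.986 -0.156
  outer loop
   vertex 0.5 1.5 1.0
   vertex 2.0 1.5 0.5
   vertex 4.0 1.0 3.0
  endloop
 endfacet
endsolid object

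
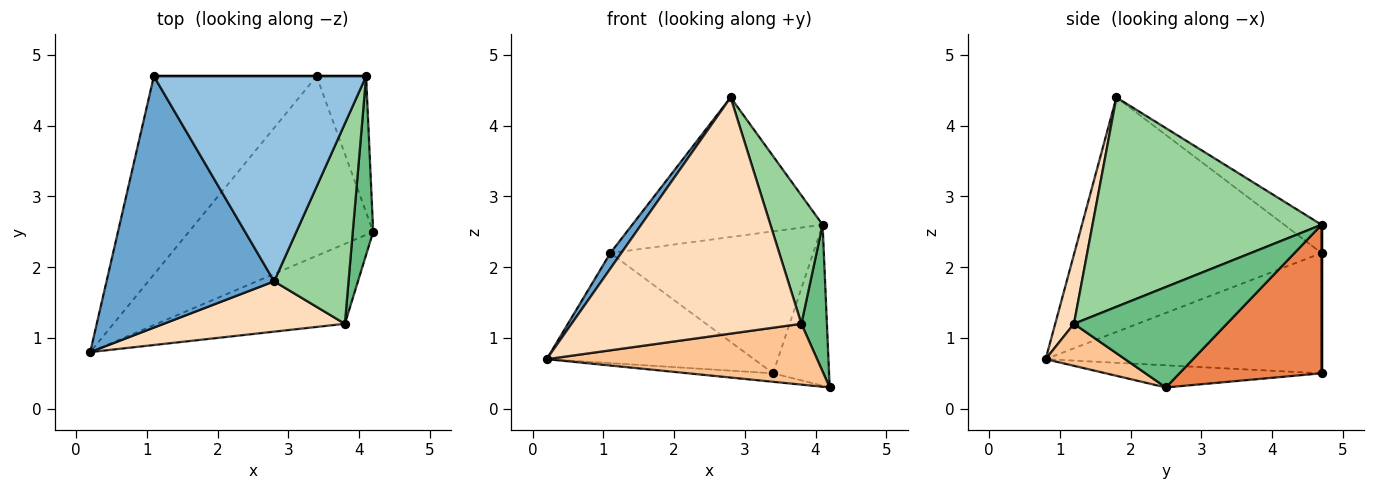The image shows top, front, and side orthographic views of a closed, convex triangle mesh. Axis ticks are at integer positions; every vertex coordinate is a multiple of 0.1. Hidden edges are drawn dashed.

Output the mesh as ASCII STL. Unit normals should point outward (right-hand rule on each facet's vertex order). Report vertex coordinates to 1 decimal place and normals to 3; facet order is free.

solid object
 facet normal -0.813 -0.036 0.581
  outer loop
   vertex 2.8 1.8 4.4
   vertex 1.1 4.7 2.2
   vertex 0.2 0.8 0.7
  endloop
 endfacet
 facet normal -0.110 0.559 0.822
  outer loop
   vertex 4.1 4.7 2.6
   vertex 1.1 4.7 2.2
   vertex 2.8 1.8 4.4
  endloop
 endfacet
 facet normal -0.119 0.047 -0.992
  outer loop
   vertex 3.4 4.7 0.5
   vertex 4.2 2.5 0.3
   vertex 0.2 0.8 0.7
  endloop
 endfacet
 facet normal -0.543 0.408 -0.734
  outer loop
   vertex 3.4 4.7 0.5
   vertex 0.2 0.8 0.7
   vertex 1.1 4.7 2.2
  endloop
 endfacet
 facet normal 0.889 0.350 -0.296
  outer loop
   vertex 3.4 4.7 0.5
   vertex 4.1 4.7 2.6
   vertex 4.2 2.5 0.3
  endloop
 endfacet
 facet normal 0.000 1.000 0.000
  outer loop
   vertex 3.4 4.7 0.5
   vertex 1.1 4.7 2.2
   vertex 4.1 4.7 2.6
  endloop
 endfacet
 facet normal 0.175 -0.596 -0.783
  outer loop
   vertex 3.8 1.2 1.2
   vertex 0.2 0.8 0.7
   vertex 4.2 2.5 0.3
  endloop
 endfacet
 facet normal 0.079 -0.975 0.208
  outer loop
   vertex 3.8 1.2 1.2
   vertex 2.8 1.8 4.4
   vertex 0.2 0.8 0.7
  endloop
 endfacet
 facet normal 0.967 -0.162 0.197
  outer loop
   vertex 3.8 1.2 1.2
   vertex 4.2 2.5 0.3
   vertex 4.1 4.7 2.6
  endloop
 endfacet
 facet normal 0.921 -0.210 0.327
  outer loop
   vertex 3.8 1.2 1.2
   vertex 4.1 4.7 2.6
   vertex 2.8 1.8 4.4
  endloop
 endfacet
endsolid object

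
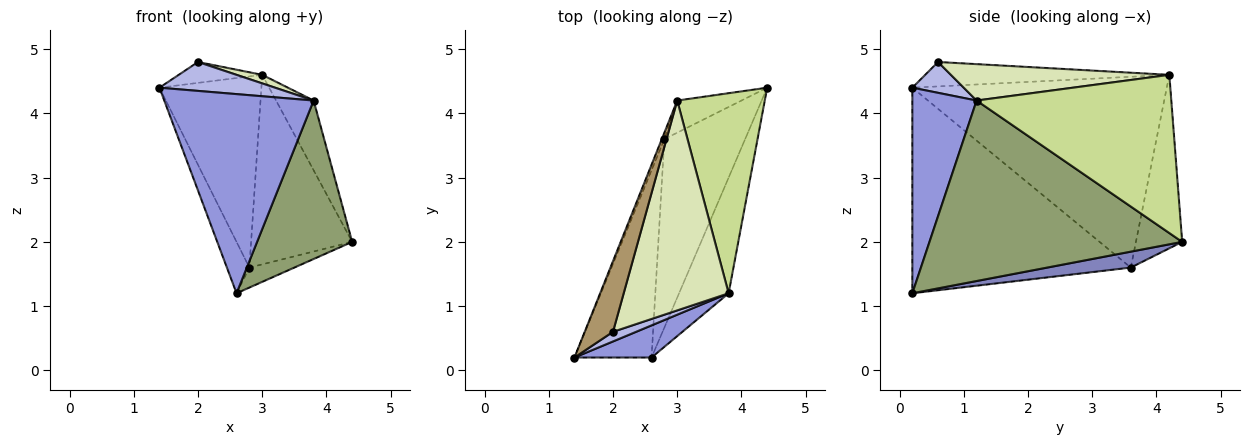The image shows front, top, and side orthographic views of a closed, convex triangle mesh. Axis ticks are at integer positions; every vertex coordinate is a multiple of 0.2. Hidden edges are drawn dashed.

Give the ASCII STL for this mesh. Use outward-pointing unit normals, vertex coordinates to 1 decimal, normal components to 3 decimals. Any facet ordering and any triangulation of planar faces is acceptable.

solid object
 facet normal -0.932 0.096 -0.350
  outer loop
   vertex 2.8 3.6 1.6
   vertex 2.6 0.2 1.2
   vertex 1.4 0.2 4.4
  endloop
 endfacet
 facet normal 0.192 0.104 -0.976
  outer loop
   vertex 2.8 3.6 1.6
   vertex 4.4 4.4 2.0
   vertex 2.6 0.2 1.2
  endloop
 endfacet
 facet normal 0.391 -0.909 0.147
  outer loop
   vertex 3.8 1.2 4.2
   vertex 1.4 0.2 4.4
   vertex 2.6 0.2 1.2
  endloop
 endfacet
 facet normal 0.389 -0.874 0.291
  outer loop
   vertex 3.8 1.2 4.2
   vertex 2.0 0.6 4.8
   vertex 1.4 0.2 4.4
  endloop
 endfacet
 facet normal 0.906 -0.341 -0.249
  outer loop
   vertex 3.8 1.2 4.2
   vertex 2.6 0.2 1.2
   vertex 4.4 4.4 2.0
  endloop
 endfacet
 facet normal -0.411 0.899 -0.152
  outer loop
   vertex 3.0 4.2 4.6
   vertex 4.4 4.4 2.0
   vertex 2.8 3.6 1.6
  endloop
 endfacet
 facet normal 0.863 0.166 0.477
  outer loop
   vertex 3.0 4.2 4.6
   vertex 3.8 1.2 4.2
   vertex 4.4 4.4 2.0
  endloop
 endfacet
 facet normal 0.328 -0.039 0.944
  outer loop
   vertex 3.0 4.2 4.6
   vertex 2.0 0.6 4.8
   vertex 3.8 1.2 4.2
  endloop
 endfacet
 facet normal -0.638 0.218 0.739
  outer loop
   vertex 3.0 4.2 4.6
   vertex 1.4 0.2 4.4
   vertex 2.0 0.6 4.8
  endloop
 endfacet
 facet normal -0.928 0.372 -0.013
  outer loop
   vertex 3.0 4.2 4.6
   vertex 2.8 3.6 1.6
   vertex 1.4 0.2 4.4
  endloop
 endfacet
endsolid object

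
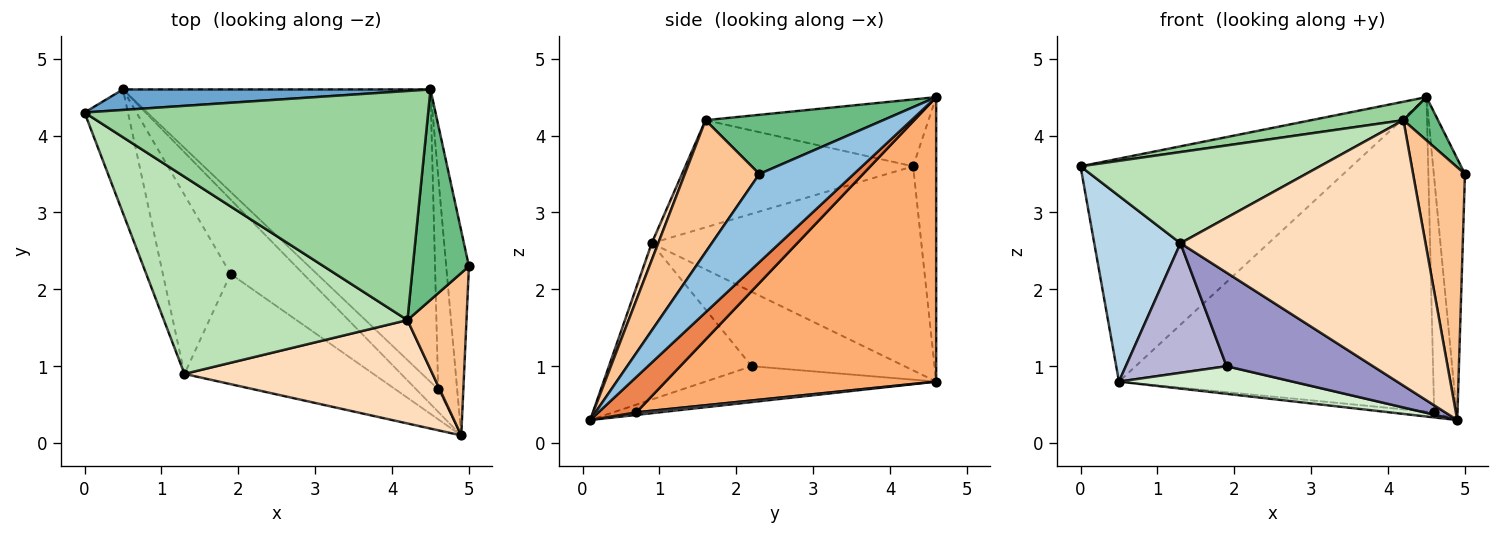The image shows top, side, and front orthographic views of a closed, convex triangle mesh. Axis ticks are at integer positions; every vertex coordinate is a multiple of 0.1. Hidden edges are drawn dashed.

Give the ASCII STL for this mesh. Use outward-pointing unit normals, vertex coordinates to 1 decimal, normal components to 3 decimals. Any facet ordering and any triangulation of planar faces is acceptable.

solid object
 facet normal -0.084 0.992 0.091
  outer loop
   vertex 4.5 4.6 4.5
   vertex 0.5 4.6 0.8
   vertex 0.0 4.3 3.6
  endloop
 endfacet
 facet normal 0.923 0.304 -0.238
  outer loop
   vertex 4.5 4.6 4.5
   vertex 5.0 2.3 3.5
   vertex 4.9 0.1 0.3
  endloop
 endfacet
 facet normal -0.934 -0.298 -0.199
  outer loop
   vertex 1.3 0.9 2.6
   vertex 0.0 4.3 3.6
   vertex 0.5 4.6 0.8
  endloop
 endfacet
 facet normal 0.113 0.218 -0.969
  outer loop
   vertex 4.6 0.7 0.4
   vertex 4.9 0.1 0.3
   vertex 0.5 4.6 0.8
  endloop
 endfacet
 facet normal 0.782 0.461 -0.419
  outer loop
   vertex 4.6 0.7 0.4
   vertex 4.5 4.6 4.5
   vertex 4.9 0.1 0.3
  endloop
 endfacet
 facet normal 0.533 0.619 -0.576
  outer loop
   vertex 4.6 0.7 0.4
   vertex 0.5 4.6 0.8
   vertex 4.5 4.6 4.5
  endloop
 endfacet
 facet normal 0.771 -0.536 0.345
  outer loop
   vertex 4.2 1.6 4.2
   vertex 4.9 0.1 0.3
   vertex 5.0 2.3 3.5
  endloop
 endfacet
 facet normal 0.025 -0.932 0.363
  outer loop
   vertex 4.2 1.6 4.2
   vertex 1.3 0.9 2.6
   vertex 4.9 0.1 0.3
  endloop
 endfacet
 facet normal 0.719 -0.140 0.681
  outer loop
   vertex 4.2 1.6 4.2
   vertex 5.0 2.3 3.5
   vertex 4.5 4.6 4.5
  endloop
 endfacet
 facet normal -0.190 -0.079 0.979
  outer loop
   vertex 4.2 1.6 4.2
   vertex 4.5 4.6 4.5
   vertex 0.0 4.3 3.6
  endloop
 endfacet
 facet normal -0.371 -0.390 0.843
  outer loop
   vertex 4.2 1.6 4.2
   vertex 0.0 4.3 3.6
   vertex 1.3 0.9 2.6
  endloop
 endfacet
 facet normal -0.420 -0.316 -0.851
  outer loop
   vertex 1.9 2.2 1.0
   vertex 0.5 4.6 0.8
   vertex 4.9 0.1 0.3
  endloop
 endfacet
 facet normal -0.534 -0.547 -0.645
  outer loop
   vertex 1.9 2.2 1.0
   vertex 4.9 0.1 0.3
   vertex 1.3 0.9 2.6
  endloop
 endfacet
 facet normal -0.665 -0.438 -0.605
  outer loop
   vertex 1.9 2.2 1.0
   vertex 1.3 0.9 2.6
   vertex 0.5 4.6 0.8
  endloop
 endfacet
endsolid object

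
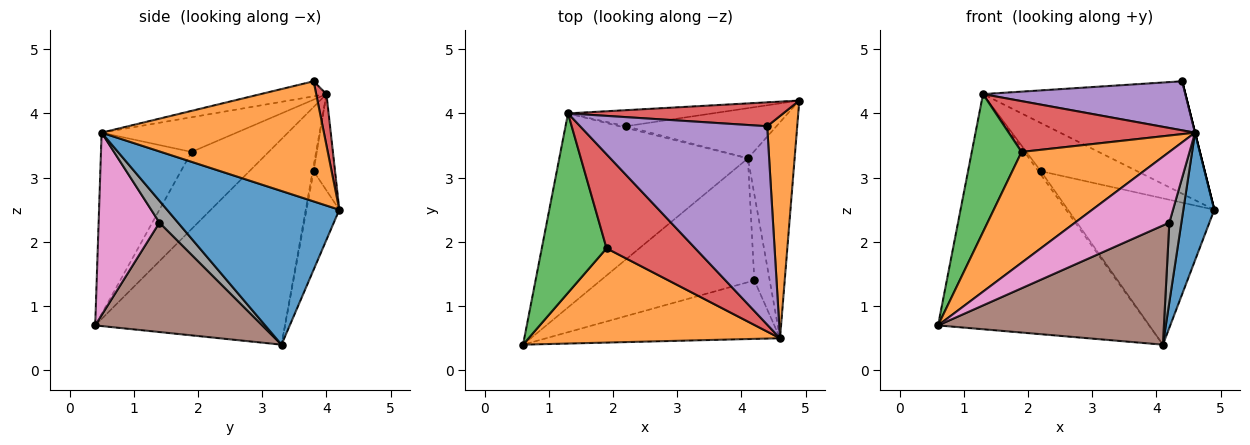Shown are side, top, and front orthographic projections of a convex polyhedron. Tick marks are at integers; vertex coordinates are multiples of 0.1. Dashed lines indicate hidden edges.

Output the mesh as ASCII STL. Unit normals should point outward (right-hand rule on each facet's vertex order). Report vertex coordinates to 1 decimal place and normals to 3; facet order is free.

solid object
 facet normal 0.943 -0.169 -0.287
  outer loop
   vertex 4.6 0.5 3.7
   vertex 4.1 3.3 0.4
   vertex 4.9 4.2 2.5
  endloop
 endfacet
 facet normal 0.970 0.000 0.243
  outer loop
   vertex 4.6 0.5 3.7
   vertex 4.9 4.2 2.5
   vertex 4.4 3.8 4.5
  endloop
 endfacet
 facet normal -0.570 0.634 -0.523
  outer loop
   vertex 1.3 4.0 4.3
   vertex 4.1 3.3 0.4
   vertex 0.6 0.4 0.7
  endloop
 endfacet
 facet normal 0.050 0.977 0.208
  outer loop
   vertex 1.3 4.0 4.3
   vertex 4.4 3.8 4.5
   vertex 4.9 4.2 2.5
  endloop
 endfacet
 facet normal -0.078 -0.239 0.968
  outer loop
   vertex 1.3 4.0 4.3
   vertex 4.6 0.5 3.7
   vertex 4.4 3.8 4.5
  endloop
 endfacet
 facet normal 0.456 -0.617 -0.641
  outer loop
   vertex 4.2 1.4 2.3
   vertex 0.6 0.4 0.7
   vertex 4.1 3.3 0.4
  endloop
 endfacet
 facet normal 0.445 -0.690 -0.571
  outer loop
   vertex 4.2 1.4 2.3
   vertex 4.6 0.5 3.7
   vertex 0.6 0.4 0.7
  endloop
 endfacet
 facet normal 0.721 -0.471 -0.509
  outer loop
   vertex 4.2 1.4 2.3
   vertex 4.1 3.3 0.4
   vertex 4.6 0.5 3.7
  endloop
 endfacet
 facet normal -0.208 0.925 -0.317
  outer loop
   vertex 2.2 3.8 3.1
   vertex 4.9 4.2 2.5
   vertex 4.1 3.3 0.4
  endloop
 endfacet
 facet normal -0.206 0.928 -0.309
  outer loop
   vertex 2.2 3.8 3.1
   vertex 1.3 4.0 4.3
   vertex 4.9 4.2 2.5
  endloop
 endfacet
 facet normal -0.341 0.852 -0.398
  outer loop
   vertex 2.2 3.8 3.1
   vertex 4.1 3.3 0.4
   vertex 1.3 4.0 4.3
  endloop
 endfacet
 facet normal -0.423 -0.690 0.587
  outer loop
   vertex 1.9 1.9 3.4
   vertex 0.6 0.4 0.7
   vertex 4.6 0.5 3.7
  endloop
 endfacet
 facet normal -0.686 -0.443 0.577
  outer loop
   vertex 1.9 1.9 3.4
   vertex 1.3 4.0 4.3
   vertex 0.6 0.4 0.7
  endloop
 endfacet
 facet normal -0.326 -0.450 0.832
  outer loop
   vertex 1.9 1.9 3.4
   vertex 4.6 0.5 3.7
   vertex 1.3 4.0 4.3
  endloop
 endfacet
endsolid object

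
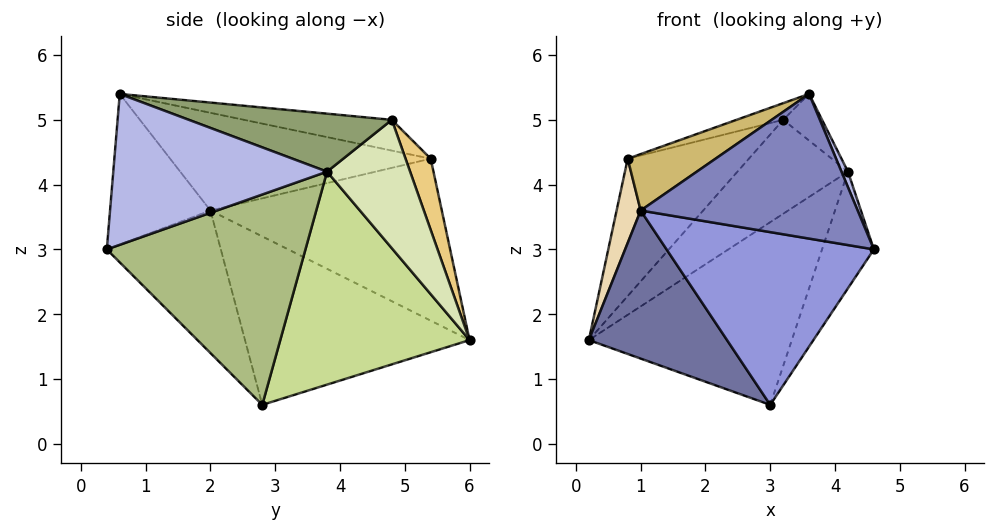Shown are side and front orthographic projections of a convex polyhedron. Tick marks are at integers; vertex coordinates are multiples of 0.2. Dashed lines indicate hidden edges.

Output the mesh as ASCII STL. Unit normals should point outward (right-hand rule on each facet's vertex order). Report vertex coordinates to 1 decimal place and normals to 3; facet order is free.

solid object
 facet normal -0.695 -0.428 -0.578
  outer loop
   vertex 1.0 2.0 3.6
   vertex 0.2 6.0 1.6
   vertex 3.0 2.8 0.6
  endloop
 endfacet
 facet normal -0.418 -0.903 -0.099
  outer loop
   vertex 1.0 2.0 3.6
   vertex 4.6 0.4 3.0
   vertex 3.6 0.6 5.4
  endloop
 endfacet
 facet normal -0.421 -0.766 -0.485
  outer loop
   vertex 1.0 2.0 3.6
   vertex 3.0 2.8 0.6
   vertex 4.6 0.4 3.0
  endloop
 endfacet
 facet normal 0.922 -0.028 0.386
  outer loop
   vertex 4.2 3.8 4.2
   vertex 3.6 0.6 5.4
   vertex 4.6 0.4 3.0
  endloop
 endfacet
 facet normal 0.697 0.133 0.704
  outer loop
   vertex 4.2 3.8 4.2
   vertex 3.2 4.8 5.0
   vertex 3.6 0.6 5.4
  endloop
 endfacet
 facet normal 0.901 0.235 -0.365
  outer loop
   vertex 4.2 3.8 4.2
   vertex 4.6 0.4 3.0
   vertex 3.0 2.8 0.6
  endloop
 endfacet
 facet normal 0.626 0.672 -0.395
  outer loop
   vertex 4.2 3.8 4.2
   vertex 3.0 2.8 0.6
   vertex 0.2 6.0 1.6
  endloop
 endfacet
 facet normal 0.583 0.776 -0.241
  outer loop
   vertex 4.2 3.8 4.2
   vertex 0.2 6.0 1.6
   vertex 3.2 4.8 5.0
  endloop
 endfacet
 facet normal -0.225 0.071 0.972
  outer loop
   vertex 0.8 5.4 4.4
   vertex 3.6 0.6 5.4
   vertex 3.2 4.8 5.0
  endloop
 endfacet
 facet normal -0.631 -0.213 0.746
  outer loop
   vertex 0.8 5.4 4.4
   vertex 1.0 2.0 3.6
   vertex 3.6 0.6 5.4
  endloop
 endfacet
 facet normal 0.200 0.966 0.164
  outer loop
   vertex 0.8 5.4 4.4
   vertex 3.2 4.8 5.0
   vertex 0.2 6.0 1.6
  endloop
 endfacet
 facet normal -0.977 -0.102 0.188
  outer loop
   vertex 0.8 5.4 4.4
   vertex 0.2 6.0 1.6
   vertex 1.0 2.0 3.6
  endloop
 endfacet
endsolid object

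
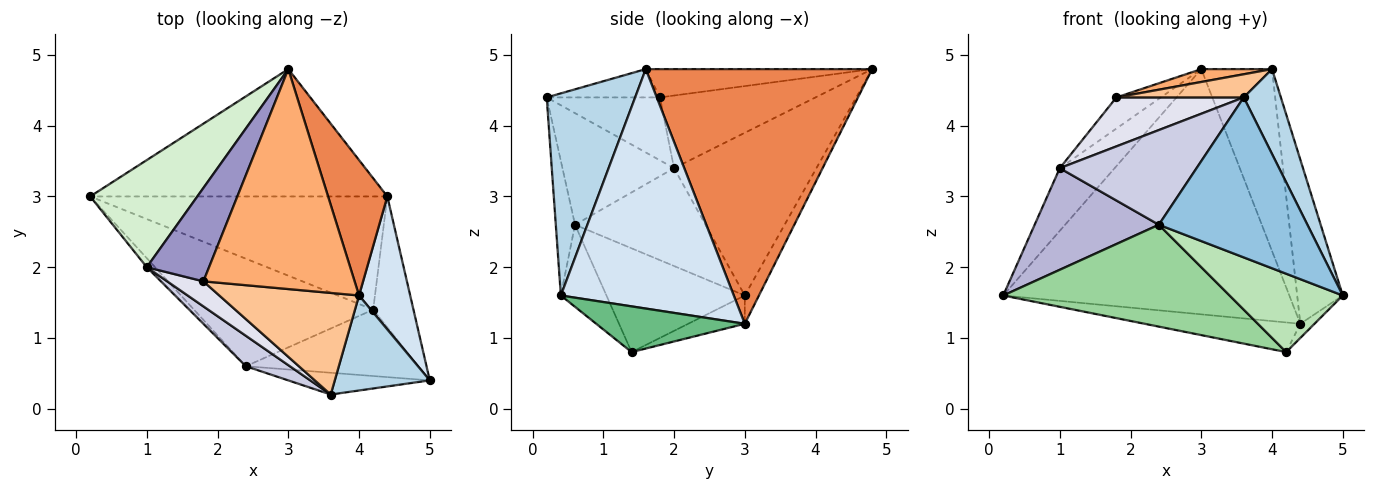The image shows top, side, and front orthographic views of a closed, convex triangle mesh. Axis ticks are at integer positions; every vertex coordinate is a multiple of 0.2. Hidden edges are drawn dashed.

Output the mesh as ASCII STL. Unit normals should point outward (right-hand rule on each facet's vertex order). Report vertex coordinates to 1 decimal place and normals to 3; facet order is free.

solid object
 facet normal -0.044 0.887 -0.460
  outer loop
   vertex 4.4 3.0 1.2
   vertex 0.2 3.0 1.6
   vertex 3.0 4.8 4.8
  endloop
 endfacet
 facet normal -0.127 -0.983 -0.134
  outer loop
   vertex 2.4 0.6 2.6
   vertex 5.0 0.4 1.6
   vertex 3.6 0.2 4.4
  endloop
 endfacet
 facet normal 0.846 -0.355 0.398
  outer loop
   vertex 4.0 1.6 4.8
   vertex 3.6 0.2 4.4
   vertex 5.0 0.4 1.6
  endloop
 endfacet
 facet normal 0.947 0.250 0.202
  outer loop
   vertex 4.0 1.6 4.8
   vertex 5.0 0.4 1.6
   vertex 4.4 3.0 1.2
  endloop
 endfacet
 facet normal 0.932 0.291 0.217
  outer loop
   vertex 4.0 1.6 4.8
   vertex 4.4 3.0 1.2
   vertex 3.0 4.8 4.8
  endloop
 endfacet
 facet normal -0.184 -0.057 0.981
  outer loop
   vertex 4.0 1.6 4.8
   vertex 3.0 4.8 4.8
   vertex 1.8 1.8 4.4
  endloop
 endfacet
 facet normal -0.194 -0.218 0.957
  outer loop
   vertex 4.0 1.6 4.8
   vertex 1.8 1.8 4.4
   vertex 3.6 0.2 4.4
  endloop
 endfacet
 facet normal -0.092 0.252 -0.963
  outer loop
   vertex 4.2 1.4 0.8
   vertex 0.2 3.0 1.6
   vertex 4.4 3.0 1.2
  endloop
 endfacet
 facet normal 0.748 0.071 -0.659
  outer loop
   vertex 4.2 1.4 0.8
   vertex 4.4 3.0 1.2
   vertex 5.0 0.4 1.6
  endloop
 endfacet
 facet normal -0.387 -0.634 -0.669
  outer loop
   vertex 4.2 1.4 0.8
   vertex 2.4 0.6 2.6
   vertex 0.2 3.0 1.6
  endloop
 endfacet
 facet normal -0.294 -0.729 -0.618
  outer loop
   vertex 4.2 1.4 0.8
   vertex 5.0 0.4 1.6
   vertex 2.4 0.6 2.6
  endloop
 endfacet
 facet normal -0.795 0.306 0.523
  outer loop
   vertex 1.0 2.0 3.4
   vertex 3.0 4.8 4.8
   vertex 0.2 3.0 1.6
  endloop
 endfacet
 facet normal -0.742 0.212 0.636
  outer loop
   vertex 1.0 2.0 3.4
   vertex 1.8 1.8 4.4
   vertex 3.0 4.8 4.8
  endloop
 endfacet
 facet normal -0.723 -0.688 -0.061
  outer loop
   vertex 1.0 2.0 3.4
   vertex 0.2 3.0 1.6
   vertex 2.4 0.6 2.6
  endloop
 endfacet
 facet normal -0.613 -0.752 0.242
  outer loop
   vertex 1.0 2.0 3.4
   vertex 2.4 0.6 2.6
   vertex 3.6 0.2 4.4
  endloop
 endfacet
 facet normal -0.621 -0.698 0.357
  outer loop
   vertex 1.0 2.0 3.4
   vertex 3.6 0.2 4.4
   vertex 1.8 1.8 4.4
  endloop
 endfacet
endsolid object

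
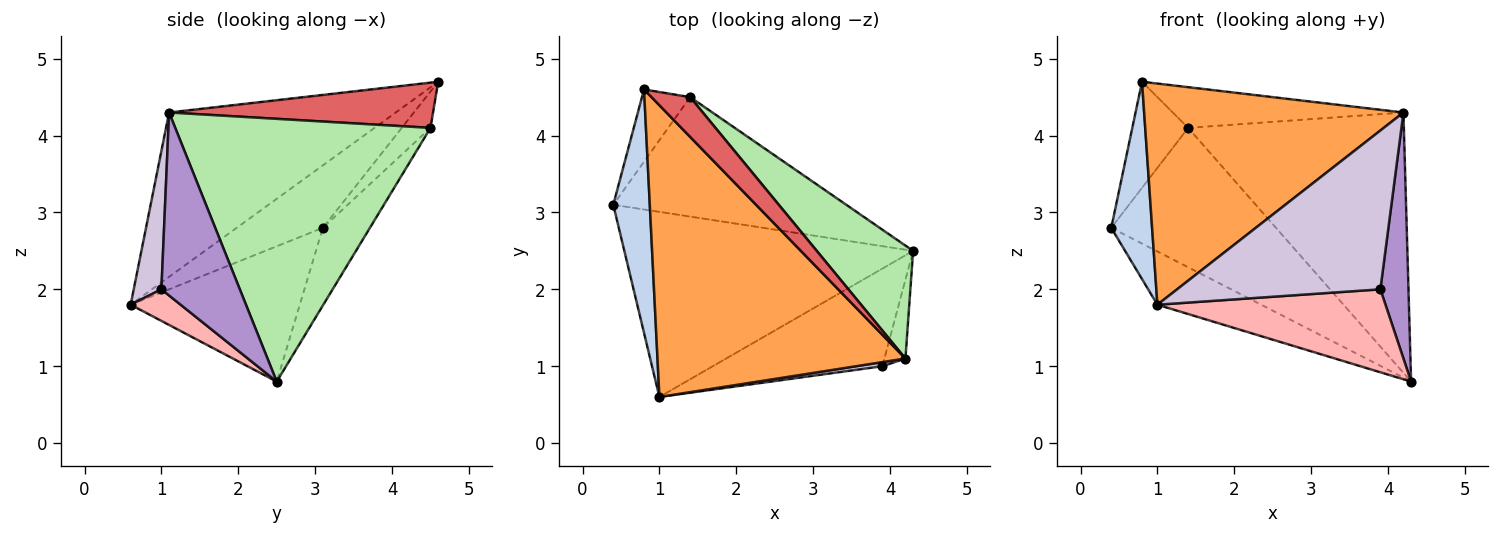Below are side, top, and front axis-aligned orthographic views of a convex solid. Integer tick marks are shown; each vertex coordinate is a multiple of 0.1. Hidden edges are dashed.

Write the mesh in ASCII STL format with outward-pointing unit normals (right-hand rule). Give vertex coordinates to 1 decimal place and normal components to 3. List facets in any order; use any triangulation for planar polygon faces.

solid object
 facet normal -0.411 0.252 -0.876
  outer loop
   vertex 1.0 0.6 1.8
   vertex 0.4 3.1 2.8
   vertex 4.3 2.5 0.8
  endloop
 endfacet
 facet normal -0.799 -0.379 0.467
  outer loop
   vertex 0.8 4.6 4.7
   vertex 0.4 3.1 2.8
   vertex 1.0 0.6 1.8
  endloop
 endfacet
 facet normal -0.467 -0.534 0.705
  outer loop
   vertex 4.2 1.1 4.3
   vertex 0.8 4.6 4.7
   vertex 1.0 0.6 1.8
  endloop
 endfacet
 facet normal -0.212 0.742 -0.636
  outer loop
   vertex 1.4 4.5 4.1
   vertex 4.3 2.5 0.8
   vertex 0.4 3.1 2.8
  endloop
 endfacet
 facet normal -0.391 0.761 -0.518
  outer loop
   vertex 1.4 4.5 4.1
   vertex 0.4 3.1 2.8
   vertex 0.8 4.6 4.7
  endloop
 endfacet
 facet normal 0.735 0.622 0.270
  outer loop
   vertex 1.4 4.5 4.1
   vertex 4.2 1.1 4.3
   vertex 4.3 2.5 0.8
  endloop
 endfacet
 facet normal 0.633 0.553 0.541
  outer loop
   vertex 1.4 4.5 4.1
   vertex 0.8 4.6 4.7
   vertex 4.2 1.1 4.3
  endloop
 endfacet
 facet normal 0.140 -0.641 -0.755
  outer loop
   vertex 3.9 1.0 2.0
   vertex 1.0 0.6 1.8
   vertex 4.3 2.5 0.8
  endloop
 endfacet
 facet normal 0.936 -0.336 -0.107
  outer loop
   vertex 3.9 1.0 2.0
   vertex 4.3 2.5 0.8
   vertex 4.2 1.1 4.3
  endloop
 endfacet
 facet normal 0.135 -0.991 0.025
  outer loop
   vertex 3.9 1.0 2.0
   vertex 4.2 1.1 4.3
   vertex 1.0 0.6 1.8
  endloop
 endfacet
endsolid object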